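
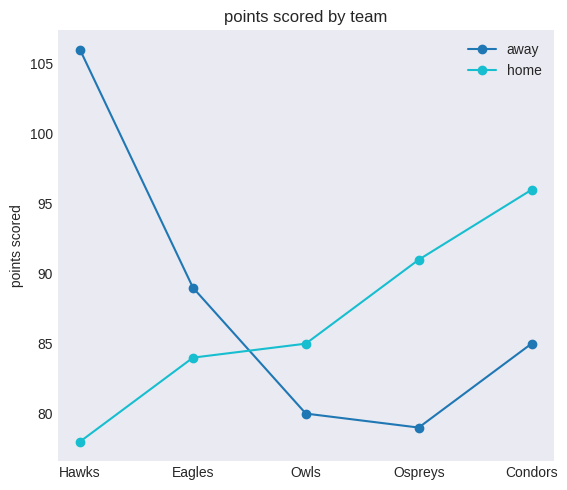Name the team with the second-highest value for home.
Ospreys

Top 3 for home: Condors ≈ 95, Ospreys ≈ 90, Owls ≈ 85.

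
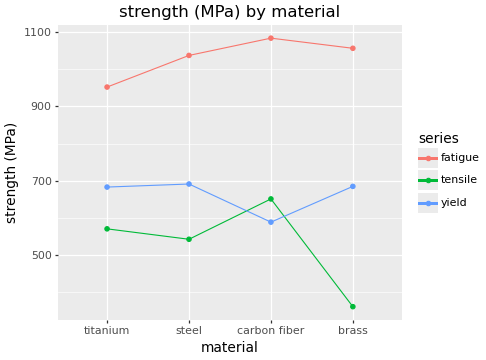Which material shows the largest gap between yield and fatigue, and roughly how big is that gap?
carbon fiber, ≈ 500 MPa

carbon fiber: yield ≈ 600, fatigue ≈ 1100 → gap ≈ 500. Next-largest (brass) is only ≈ 400.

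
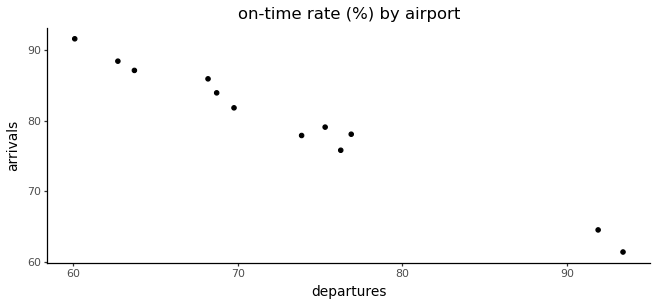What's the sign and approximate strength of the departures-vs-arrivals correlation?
Points are negatively correlated; strong (|r| ≈ 1.0).

negative, strong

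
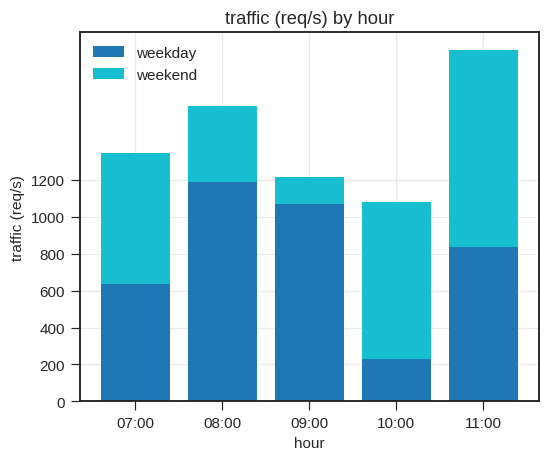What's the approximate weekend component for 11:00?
weekend top ≈ 2000, bottom ≈ 800; segment ≈ 1200.

≈ 1200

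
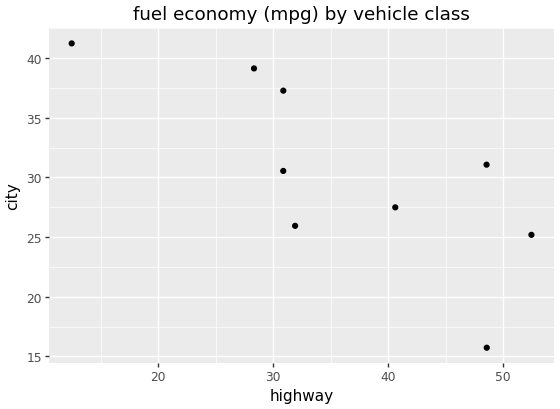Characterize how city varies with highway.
Points are negatively correlated; strong (|r| ≈ 0.8).

negative, strong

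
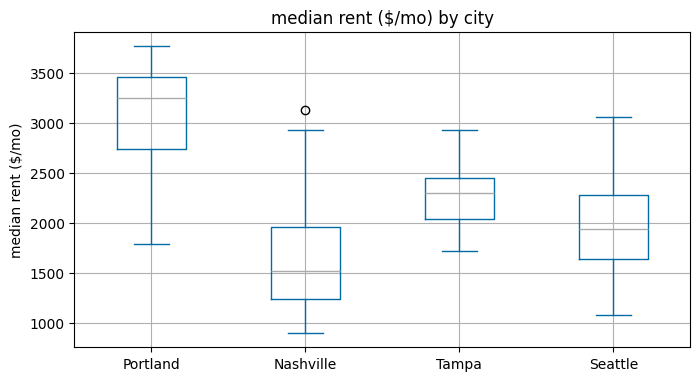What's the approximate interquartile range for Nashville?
Q3 ≈ 2000, Q1 ≈ 1200; IQR ≈ 800.

≈ 800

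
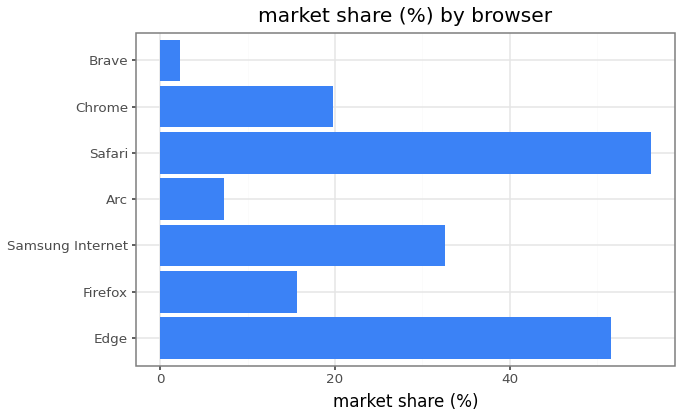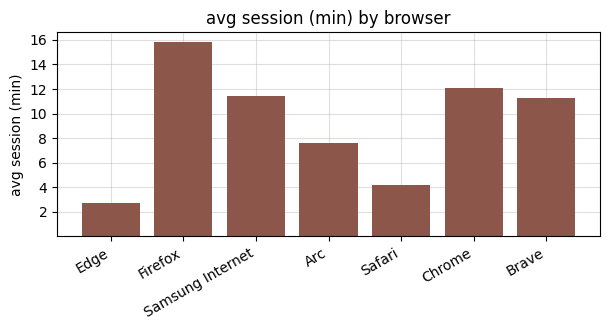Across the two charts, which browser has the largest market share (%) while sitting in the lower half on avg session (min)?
Chart 2 median avg session (min) ≈ 12; below-median browsers: Edge, Arc, Safari. Among those, Safari has the highest market share (%) (≈ 60).

Safari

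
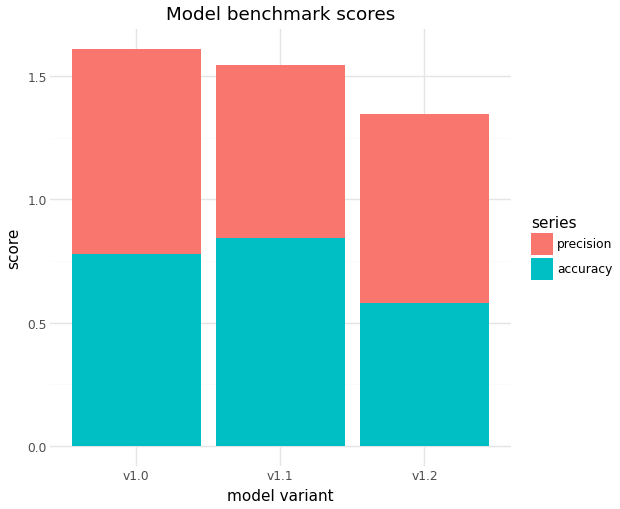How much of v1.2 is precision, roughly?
precision top ≈ 1.4, bottom ≈ 0.6; segment ≈ 0.8.

≈ 0.8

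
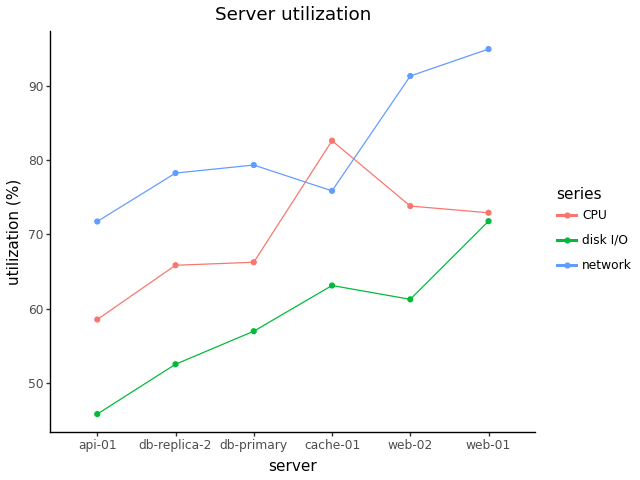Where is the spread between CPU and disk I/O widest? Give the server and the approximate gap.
cache-01, ≈ 20 %

cache-01: CPU ≈ 85, disk I/O ≈ 65 → gap ≈ 20. Next-largest (db-replica-2) is only ≈ 10.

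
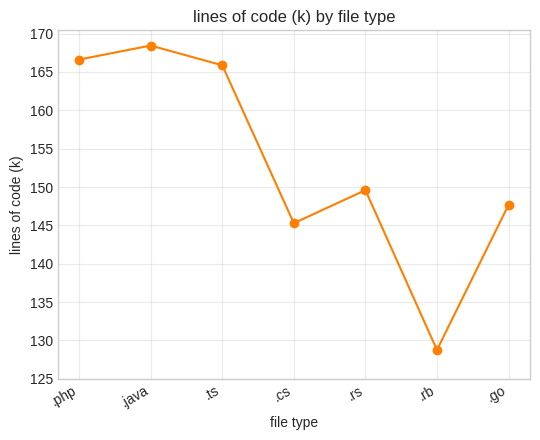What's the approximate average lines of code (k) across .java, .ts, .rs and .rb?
(170 + 165 + 150 + 130) / 4 ≈ 154.

≈ 154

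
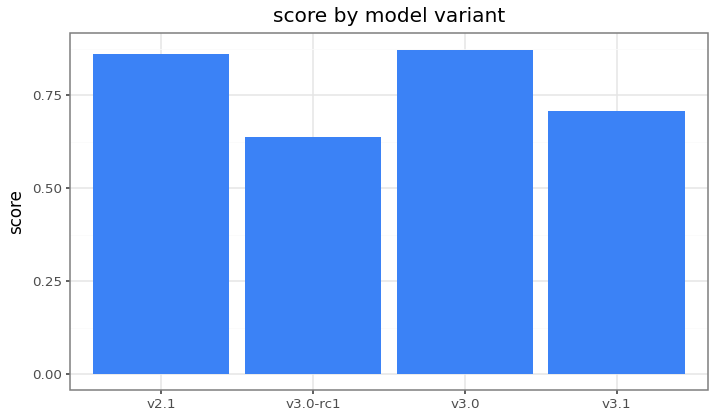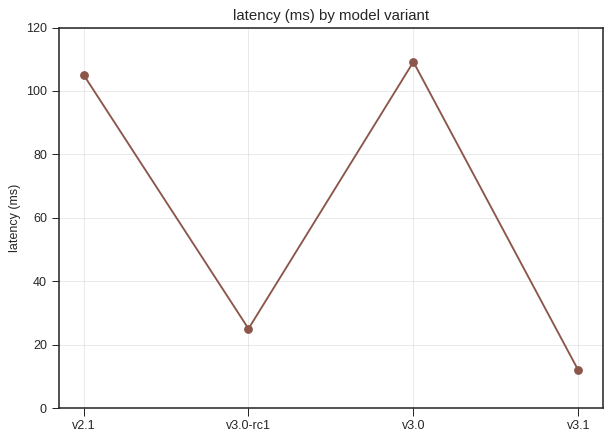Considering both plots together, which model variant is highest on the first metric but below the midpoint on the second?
Chart 2 median latency (ms) ≈ 60; below-median model variants: v3.0-rc1, v3.1. Among those, v3.1 has the highest score (≈ 0.7).

v3.1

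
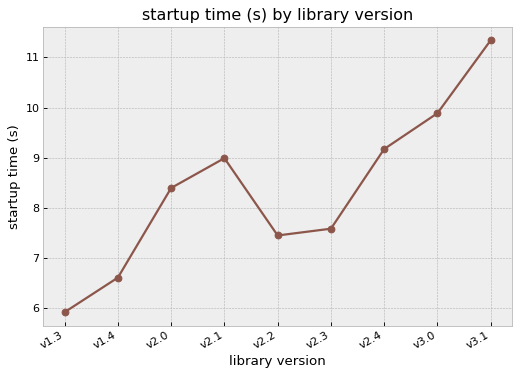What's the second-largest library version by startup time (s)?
Top 3: v3.1 ≈ 11.5, v3.0 ≈ 10.0, v2.4 ≈ 9.0.

v3.0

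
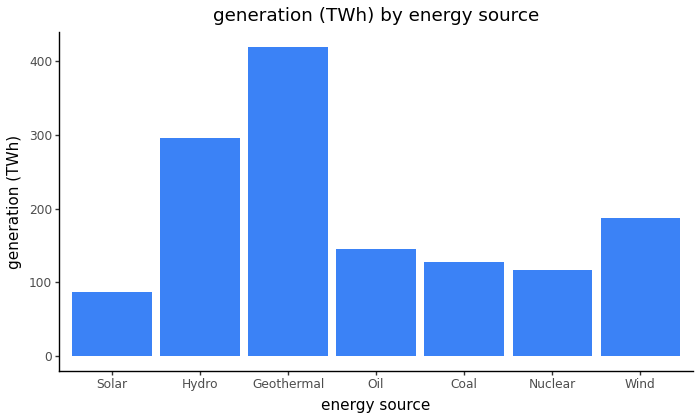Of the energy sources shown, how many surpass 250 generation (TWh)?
Above 250: Hydro, Geothermal.

2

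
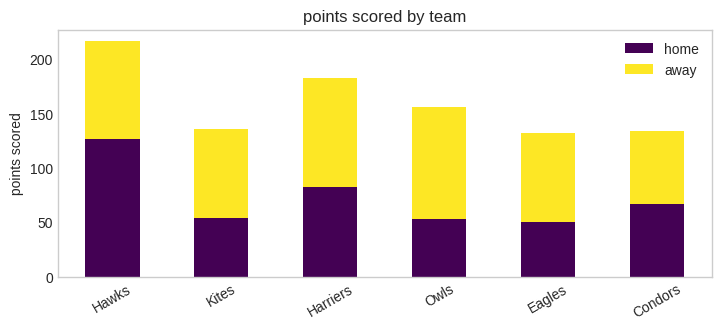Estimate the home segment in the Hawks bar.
≈ 120

home top ≈ 120, bottom ≈ 0; segment ≈ 120.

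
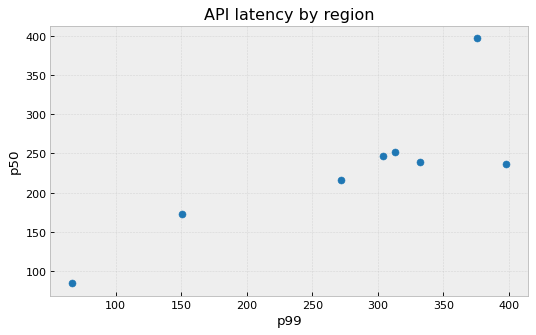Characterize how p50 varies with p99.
Points are positively correlated; strong (|r| ≈ 0.8).

positive, strong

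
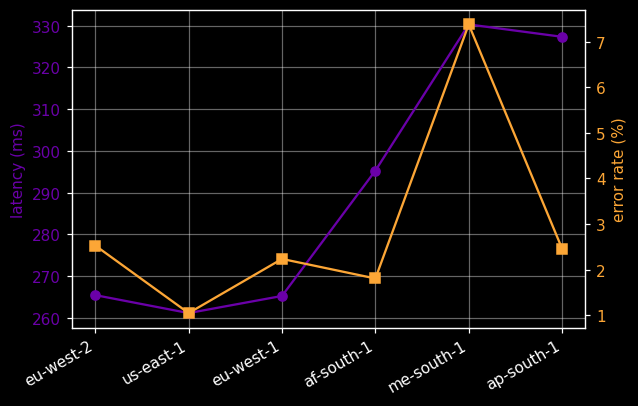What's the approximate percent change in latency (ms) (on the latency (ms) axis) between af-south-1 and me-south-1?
af-south-1 ≈ 300, me-south-1 ≈ 330; (330 − 300) / 300 ≈ +10%.

≈ +10%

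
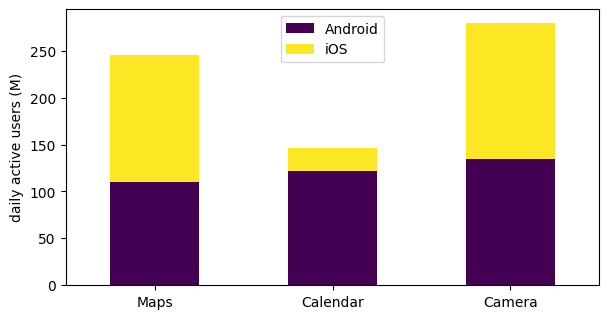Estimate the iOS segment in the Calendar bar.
≈ 25

iOS top ≈ 150, bottom ≈ 125; segment ≈ 25.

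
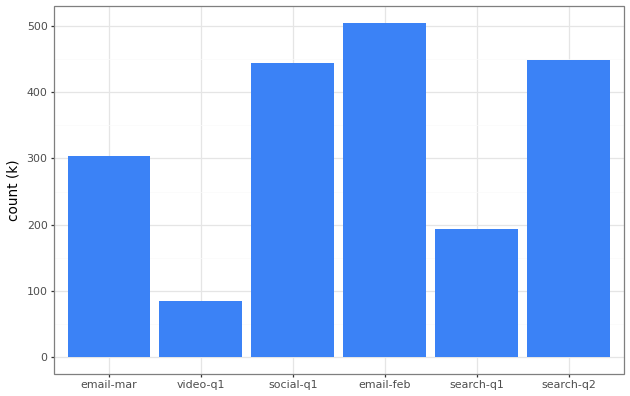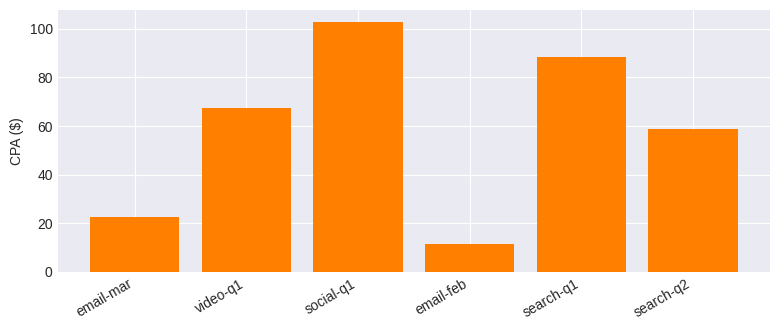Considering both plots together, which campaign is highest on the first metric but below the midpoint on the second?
email-feb

Chart 2 median CPA ($) ≈ 60; below-median campaigns: email-mar, email-feb, search-q2. Among those, email-feb has the highest count (k) (≈ 500).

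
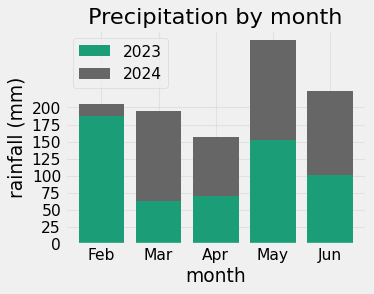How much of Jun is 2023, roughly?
2023 top ≈ 100, bottom ≈ 0; segment ≈ 100.

≈ 100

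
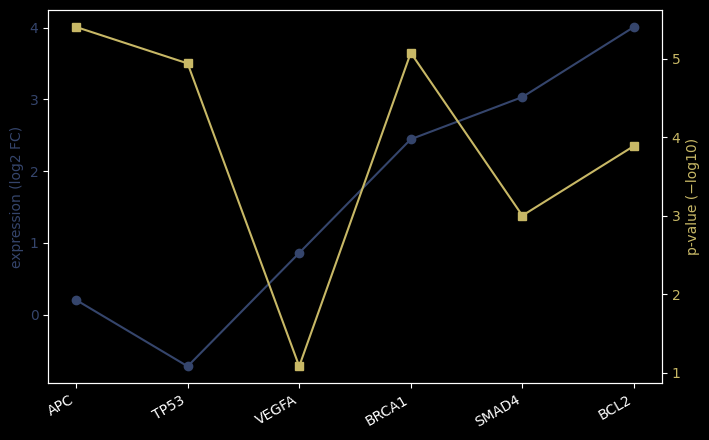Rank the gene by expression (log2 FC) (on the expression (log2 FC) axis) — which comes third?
BRCA1

Top 4 (on the expression (log2 FC) axis): BCL2 ≈ 4.0, SMAD4 ≈ 3.0, BRCA1 ≈ 2.5, VEGFA ≈ 1.0.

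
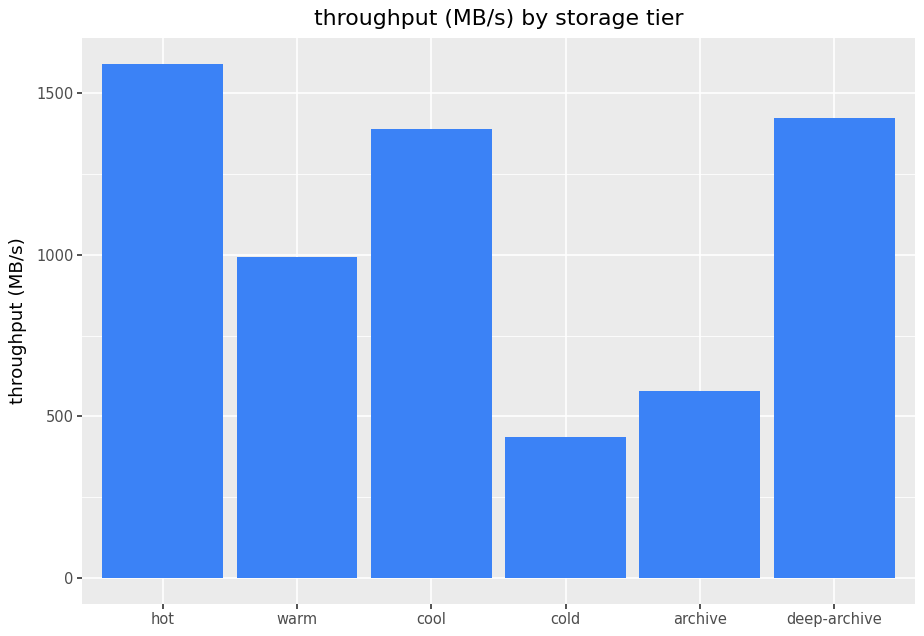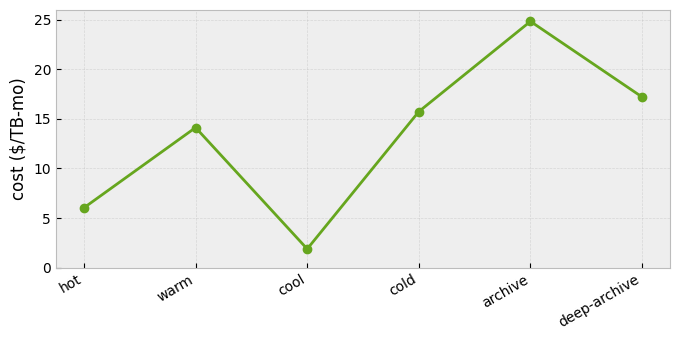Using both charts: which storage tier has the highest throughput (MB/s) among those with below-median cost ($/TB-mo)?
hot

Chart 2 median cost ($/TB-mo) ≈ 15; below-median storage tiers: hot, warm, cool. Among those, hot has the highest throughput (MB/s) (≈ 1600).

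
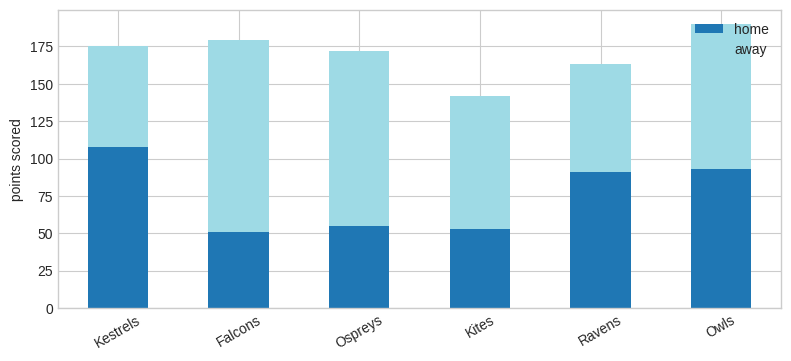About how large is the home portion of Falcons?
home top ≈ 60, bottom ≈ 0; segment ≈ 60.

≈ 60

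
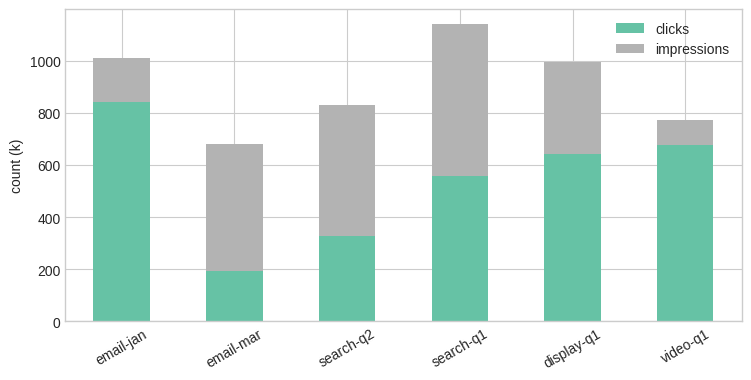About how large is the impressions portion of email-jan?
impressions top ≈ 1000, bottom ≈ 800; segment ≈ 200.

≈ 200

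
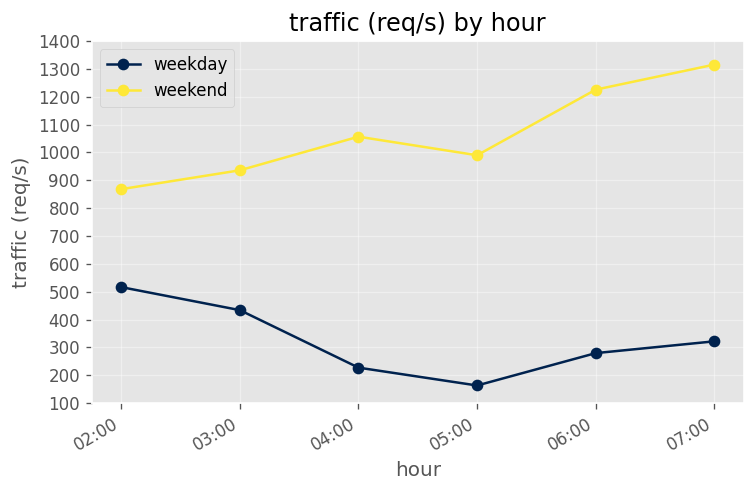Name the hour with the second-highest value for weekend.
06:00

Top 3 for weekend: 07:00 ≈ 1300, 06:00 ≈ 1200, 04:00 ≈ 1100.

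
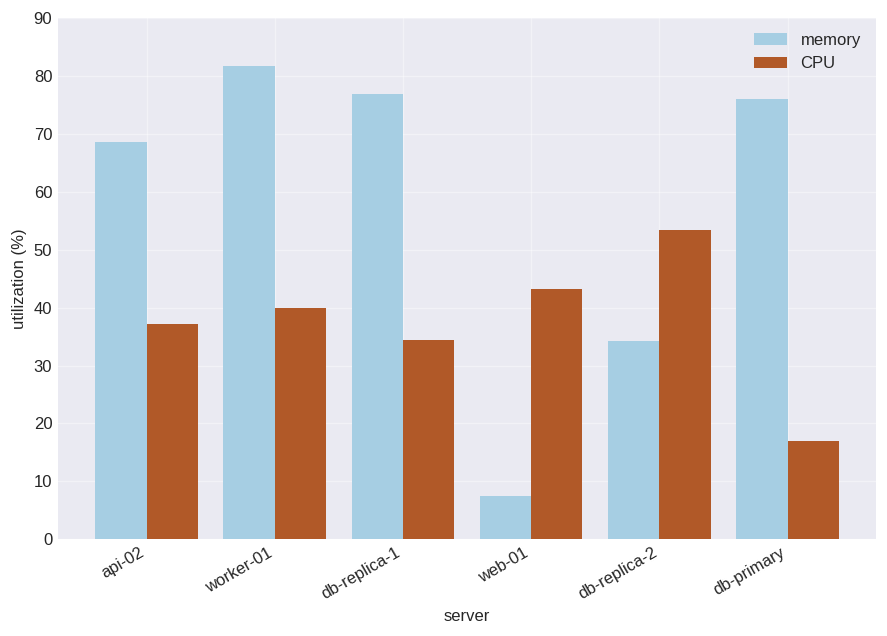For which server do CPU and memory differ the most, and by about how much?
db-primary: CPU ≈ 20, memory ≈ 80 → gap ≈ 60. Next-largest (db-replica-1) is only ≈ 50.

db-primary, ≈ 60 %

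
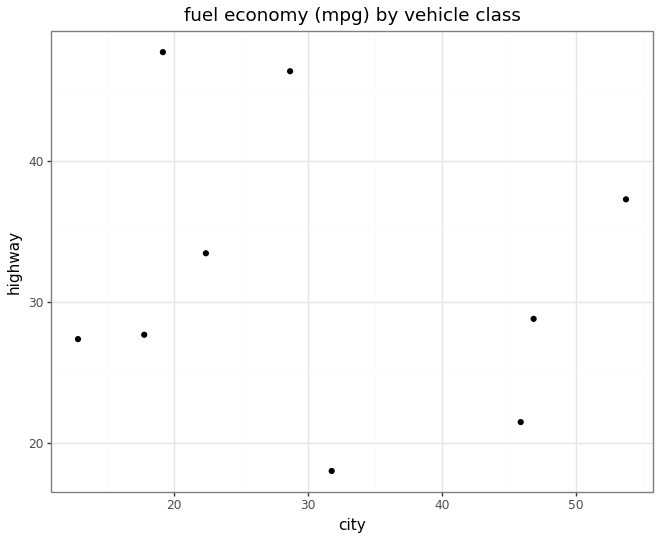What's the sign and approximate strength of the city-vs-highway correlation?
Points are roughly uncorrelated; weak (|r| ≈ 0.2).

no clear correlation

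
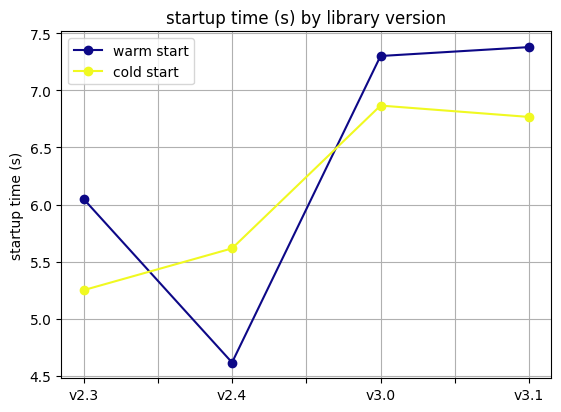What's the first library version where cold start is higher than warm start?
v2.4

v2.3: cold start ≈ 5.5 vs warm start ≈ 6.0 (not yet); v2.4: cold start ≈ 5.5 vs warm start ≈ 4.5 (first crossover).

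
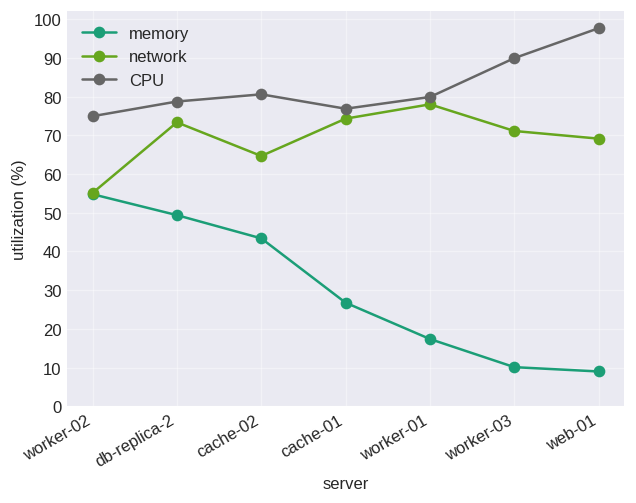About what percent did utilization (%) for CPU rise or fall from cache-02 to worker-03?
≈ +12.5%

cache-02 ≈ 80, worker-03 ≈ 90; (90 − 80) / 80 ≈ +12.5%.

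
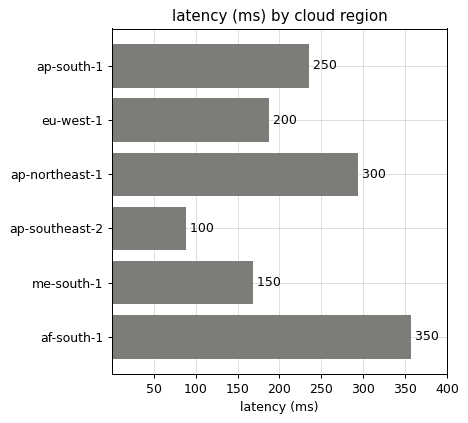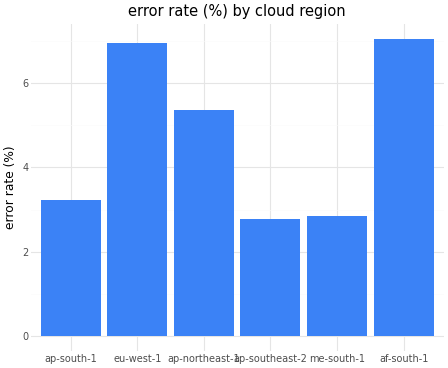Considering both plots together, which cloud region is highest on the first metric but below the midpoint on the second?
ap-south-1

Chart 2 median error rate (%) ≈ 4; below-median cloud regions: ap-south-1, ap-southeast-2, me-south-1. Among those, ap-south-1 has the highest latency (ms) (≈ 250).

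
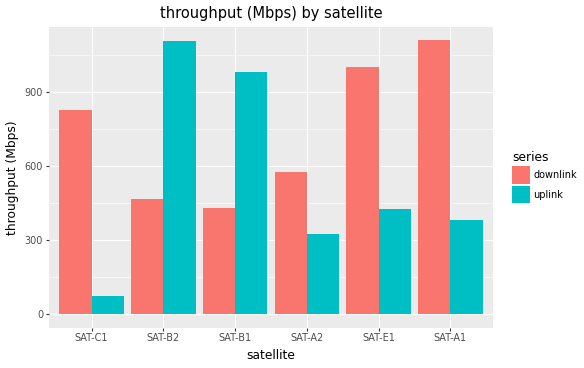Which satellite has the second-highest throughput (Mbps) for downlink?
SAT-E1

Top 3 for downlink: SAT-A1 ≈ 1100, SAT-E1 ≈ 1000, SAT-C1 ≈ 800.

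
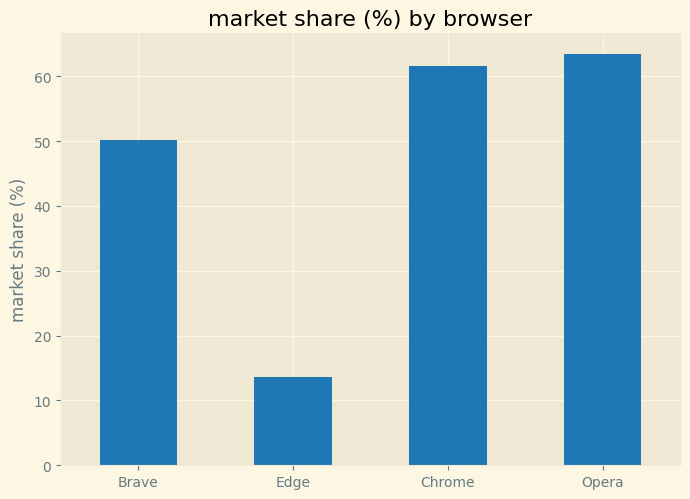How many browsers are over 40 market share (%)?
Above 40: Brave, Chrome, Opera.

3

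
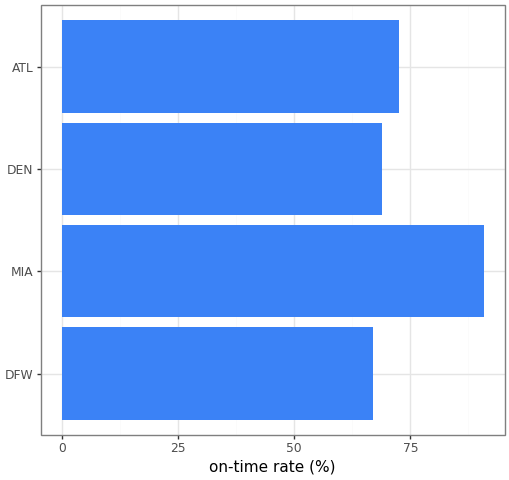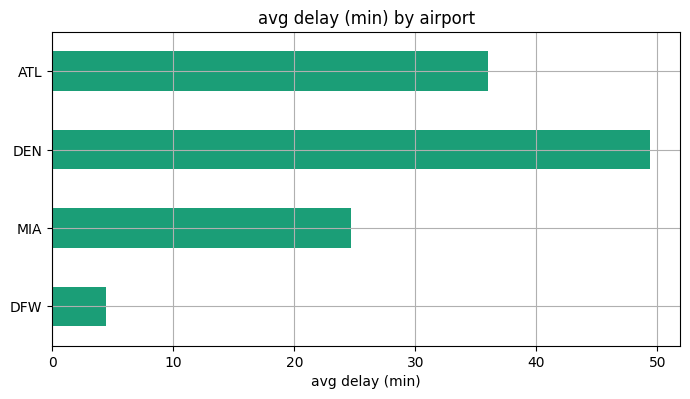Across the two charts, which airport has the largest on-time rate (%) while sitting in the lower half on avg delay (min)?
Chart 2 median avg delay (min) ≈ 30; below-median airports: DFW, MIA. Among those, MIA has the highest on-time rate (%) (≈ 90).

MIA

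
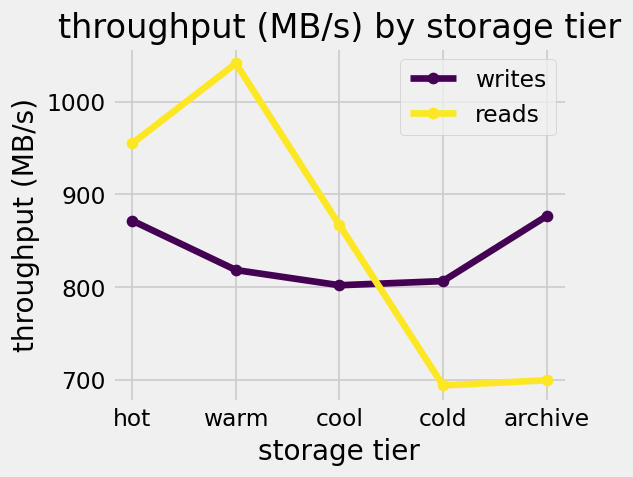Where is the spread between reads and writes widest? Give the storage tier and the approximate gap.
warm: reads ≈ 1050, writes ≈ 800 → gap ≈ 250. Next-largest (archive) is only ≈ 200.

warm, ≈ 250 MB/s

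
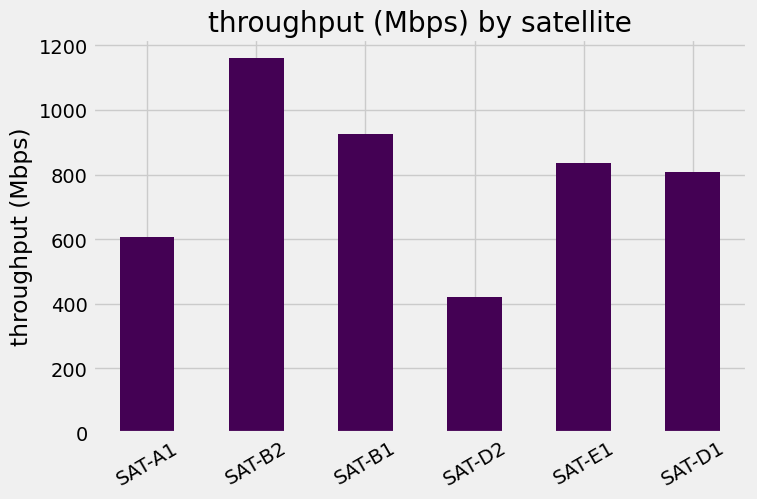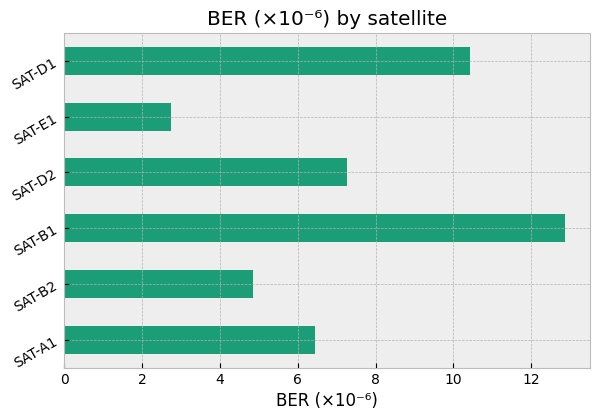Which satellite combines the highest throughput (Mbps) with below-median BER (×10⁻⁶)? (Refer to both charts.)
Chart 2 median BER (×10⁻⁶) ≈ 6; below-median satellites: SAT-A1, SAT-B2, SAT-E1. Among those, SAT-B2 has the highest throughput (Mbps) (≈ 1200).

SAT-B2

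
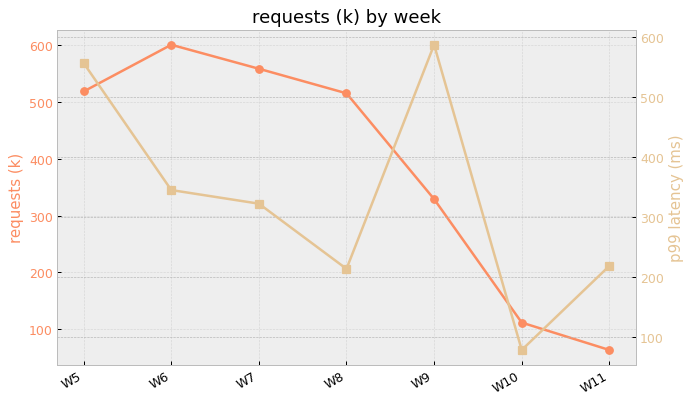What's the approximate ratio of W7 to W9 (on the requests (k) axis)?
≈ 1.57×

W7 ≈ 550, W9 ≈ 350; 550/350 ≈ 1.57.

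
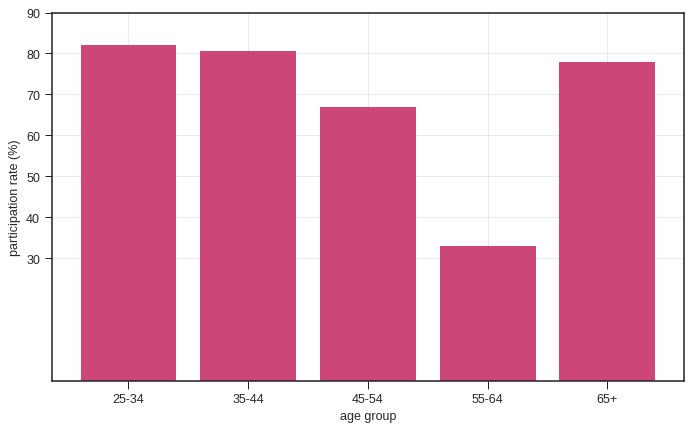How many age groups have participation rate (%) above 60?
4

Above 60: 25-34, 35-44, 45-54, 65+.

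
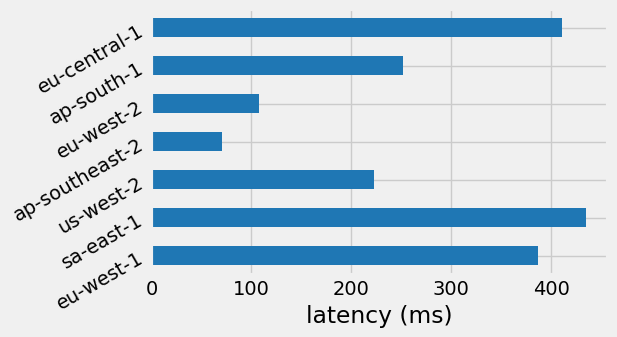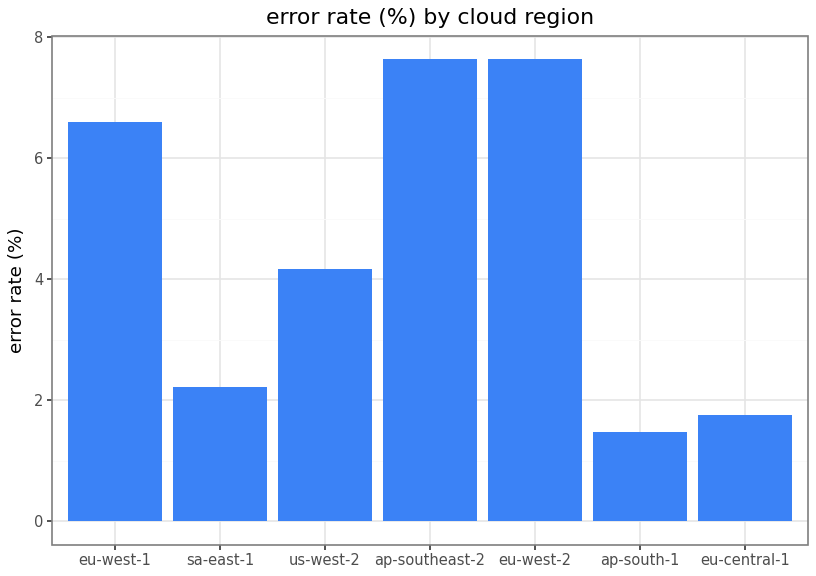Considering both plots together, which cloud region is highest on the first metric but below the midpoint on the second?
sa-east-1

Chart 2 median error rate (%) ≈ 4; below-median cloud regions: sa-east-1, ap-south-1, eu-central-1. Among those, sa-east-1 has the highest latency (ms) (≈ 450).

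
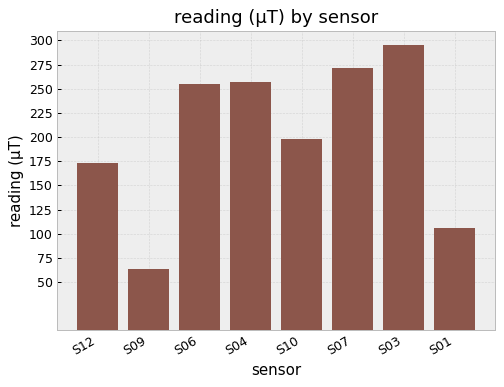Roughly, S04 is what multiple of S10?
S04 ≈ 250, S10 ≈ 200; 250/200 ≈ 1.25.

≈ 1.25×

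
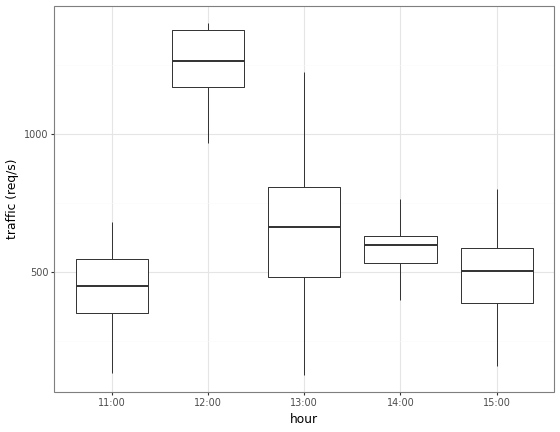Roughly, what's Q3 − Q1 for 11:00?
≈ 200

Q3 ≈ 500, Q1 ≈ 300; IQR ≈ 200.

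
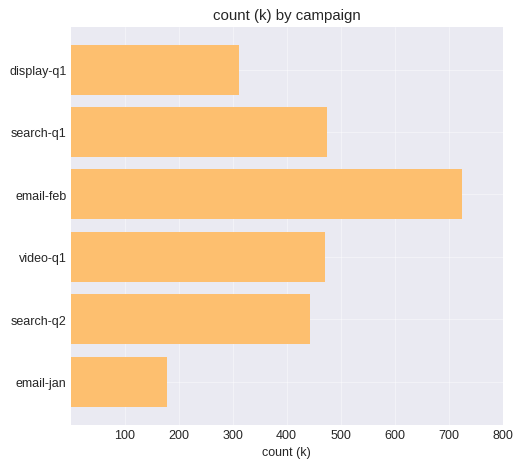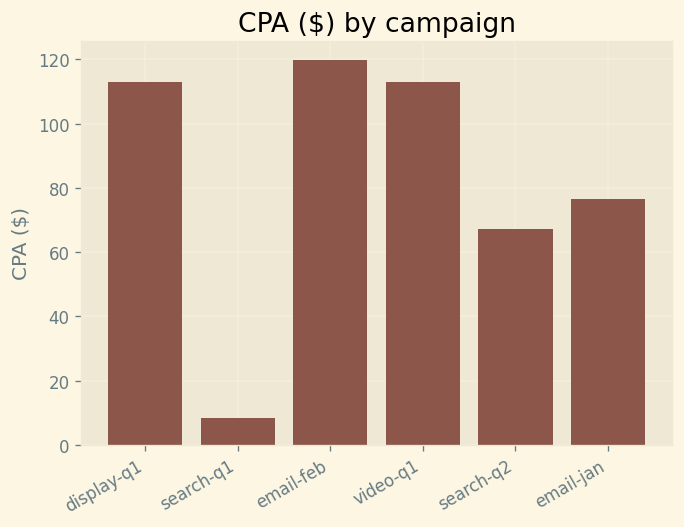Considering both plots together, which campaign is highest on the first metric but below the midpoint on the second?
Chart 2 median CPA ($) ≈ 100; below-median campaigns: search-q1, search-q2, email-jan. Among those, search-q1 has the highest count (k) (≈ 500).

search-q1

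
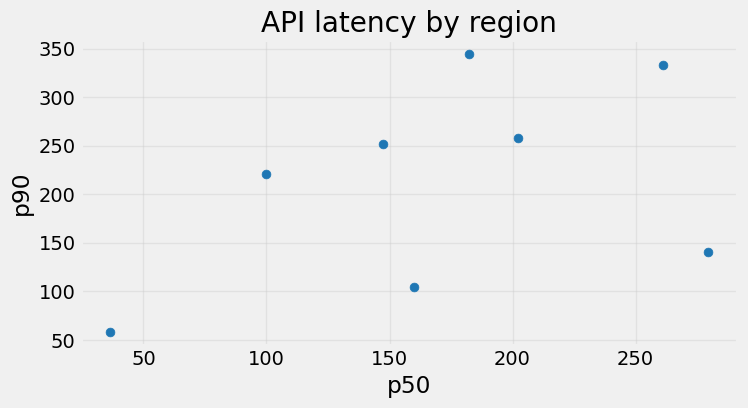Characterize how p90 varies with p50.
positive, moderate

Points are positively correlated; moderate (|r| ≈ 0.5).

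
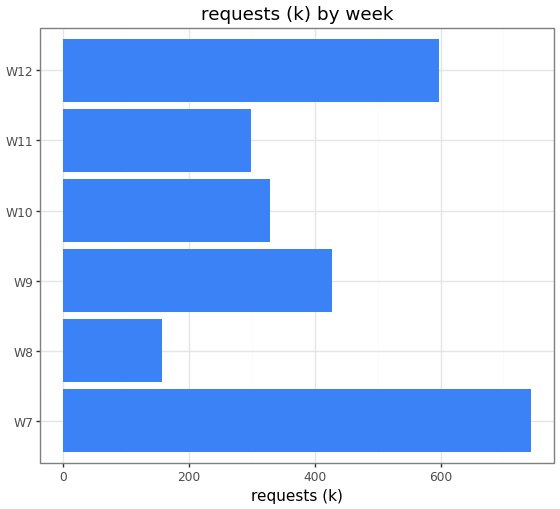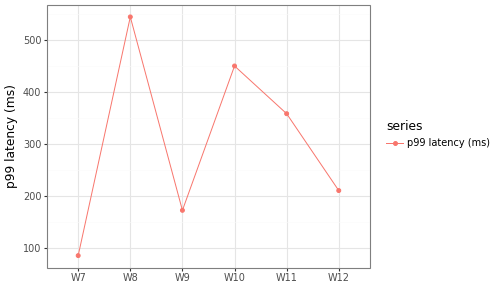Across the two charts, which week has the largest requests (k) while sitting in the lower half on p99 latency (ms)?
Chart 2 median p99 latency (ms) ≈ 300; below-median weeks: W7, W9, W12. Among those, W7 has the highest requests (k) (≈ 700).

W7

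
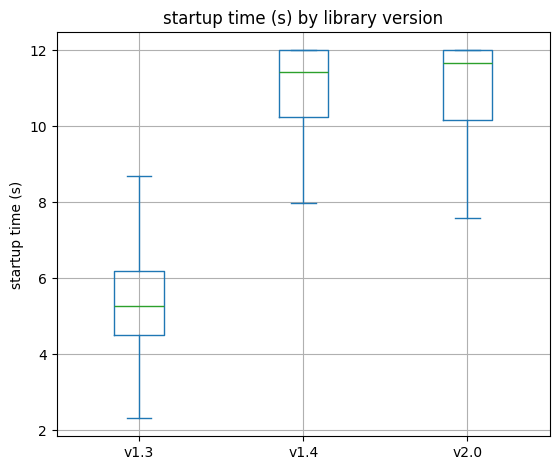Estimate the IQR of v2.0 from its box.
≈ 2.0

Q3 ≈ 12.0, Q1 ≈ 10.0; IQR ≈ 2.0.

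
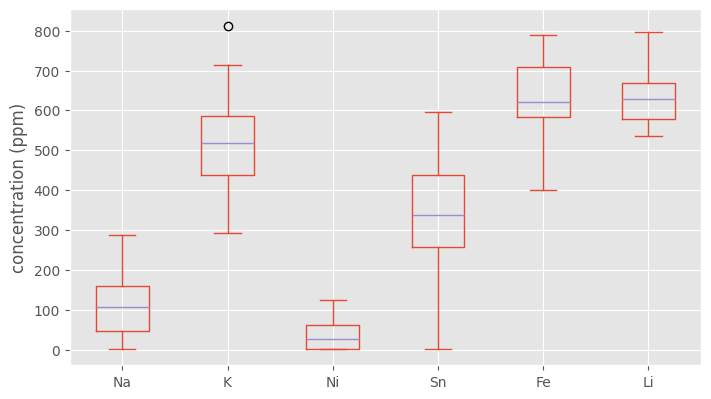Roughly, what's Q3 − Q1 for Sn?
≈ 200

Q3 ≈ 450, Q1 ≈ 250; IQR ≈ 200.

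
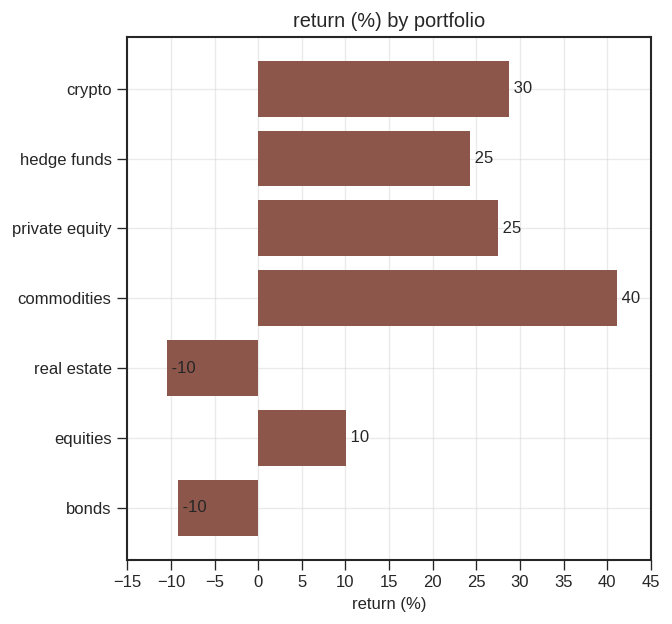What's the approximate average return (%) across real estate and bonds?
(-10 + -10) / 2 ≈ -10.

≈ -10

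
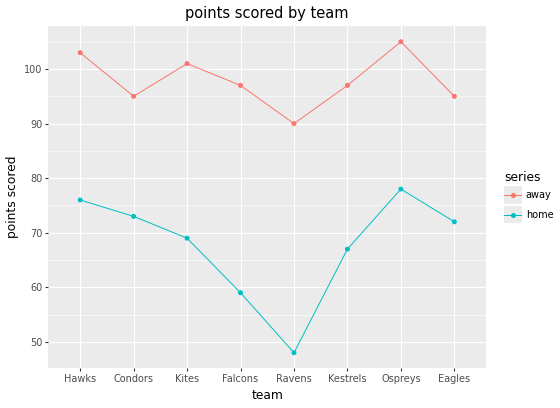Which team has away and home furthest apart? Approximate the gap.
Ravens, ≈ 40

Ravens: away ≈ 90, home ≈ 50 → gap ≈ 40. Next-largest (Falcons) is only ≈ 35.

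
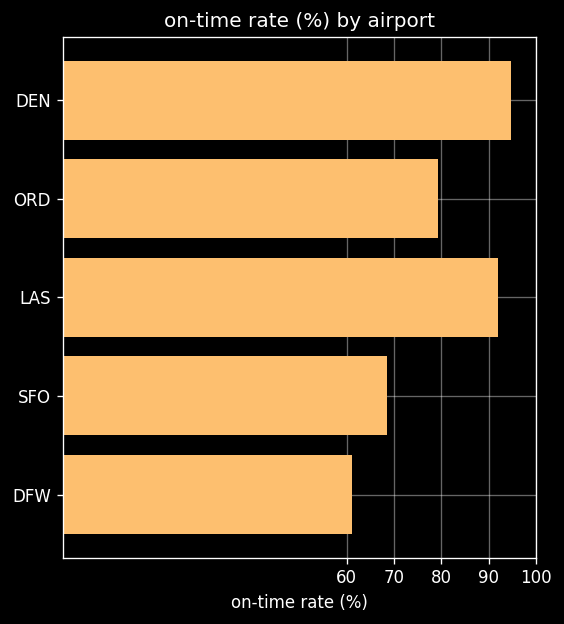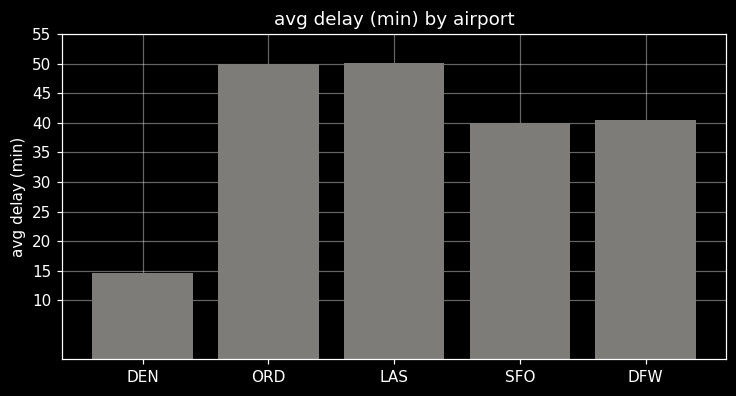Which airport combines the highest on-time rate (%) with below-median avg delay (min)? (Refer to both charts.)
Chart 2 median avg delay (min) ≈ 40; below-median airports: DEN, SFO. Among those, DEN has the highest on-time rate (%) (≈ 90).

DEN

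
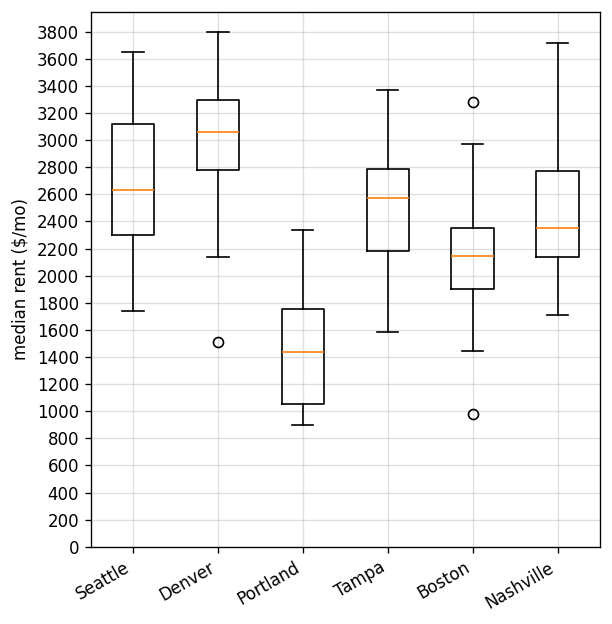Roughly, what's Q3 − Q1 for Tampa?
≈ 600

Q3 ≈ 2800, Q1 ≈ 2200; IQR ≈ 600.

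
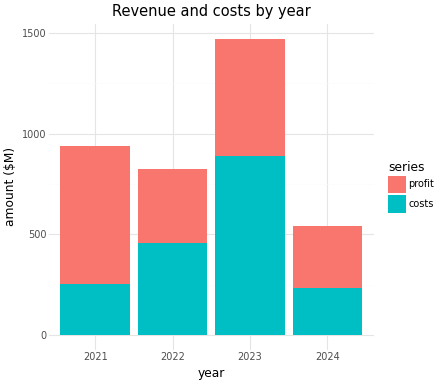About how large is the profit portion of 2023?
profit top ≈ 1400, bottom ≈ 800; segment ≈ 600.

≈ 600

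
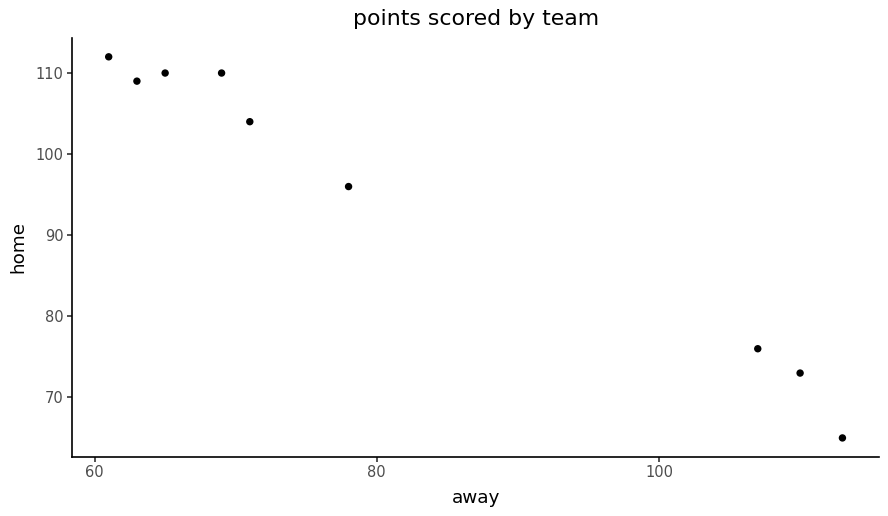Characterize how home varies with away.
negative, strong

Points are negatively correlated; strong (|r| ≈ 1.0).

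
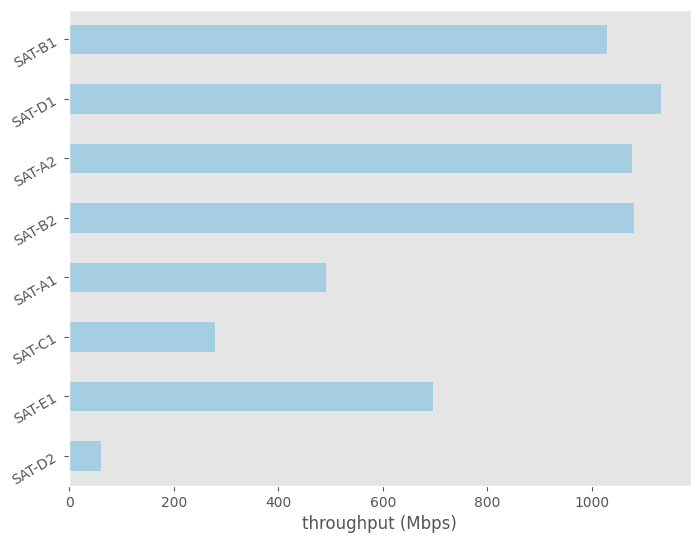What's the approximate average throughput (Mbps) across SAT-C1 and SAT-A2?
≈ 700

(300 + 1100) / 2 ≈ 700.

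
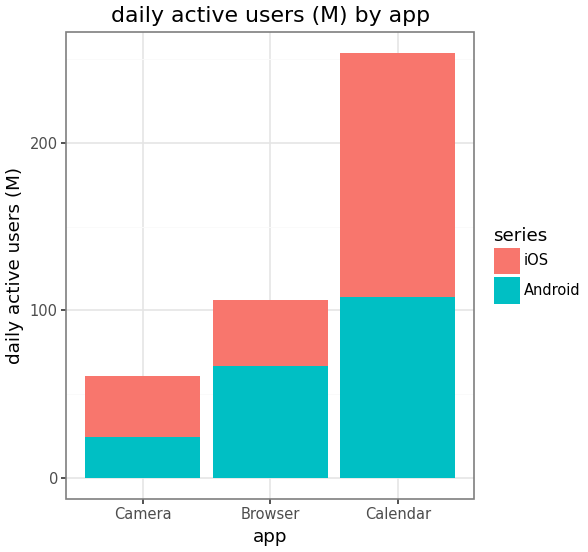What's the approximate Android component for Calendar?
≈ 100

Android top ≈ 100, bottom ≈ 0; segment ≈ 100.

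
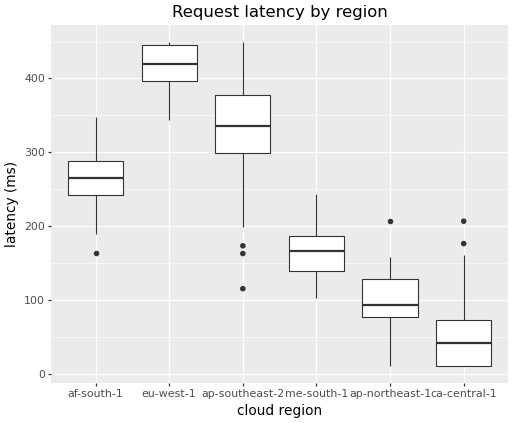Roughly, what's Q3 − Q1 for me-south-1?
Q3 ≈ 200, Q1 ≈ 150; IQR ≈ 50.

≈ 50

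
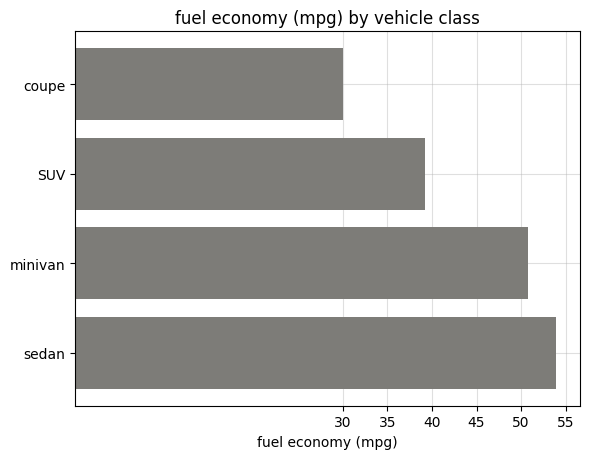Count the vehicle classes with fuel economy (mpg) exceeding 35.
Above 35: SUV, minivan, sedan.

3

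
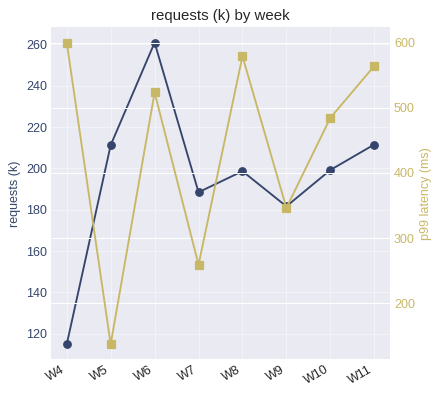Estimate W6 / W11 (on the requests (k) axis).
W6 ≈ 260, W11 ≈ 220; 260/220 ≈ 1.18.

≈ 1.18×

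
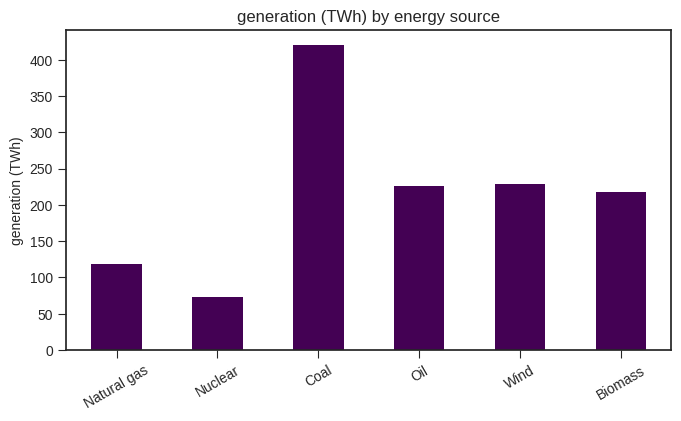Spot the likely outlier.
Coal

Coal ≈ 400; the rest sit between ≈ 50 and ≈ 250.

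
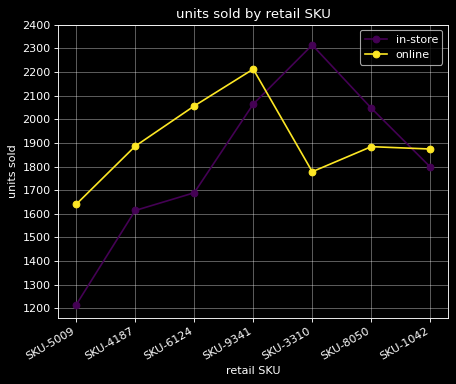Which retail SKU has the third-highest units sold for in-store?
SKU-8050

Top 4 for in-store: SKU-3310 ≈ 2300, SKU-9341 ≈ 2100, SKU-8050 ≈ 2000, SKU-1042 ≈ 1800.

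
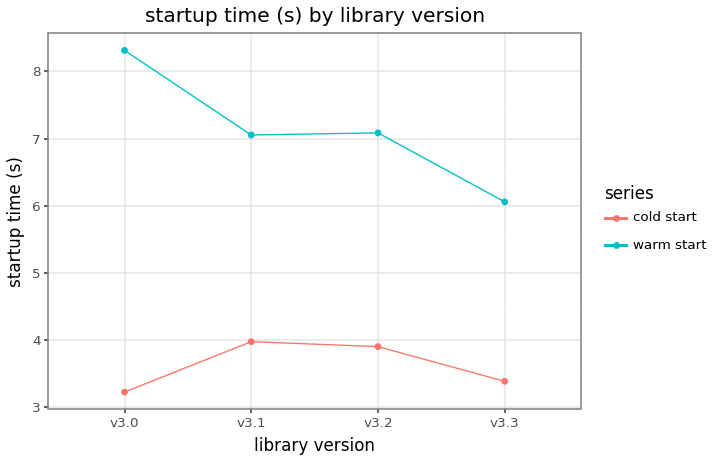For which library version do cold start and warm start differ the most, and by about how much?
v3.0: cold start ≈ 3.0, warm start ≈ 8.5 → gap ≈ 5.5. Next-largest (v3.2) is only ≈ 3.0.

v3.0, ≈ 5.5 s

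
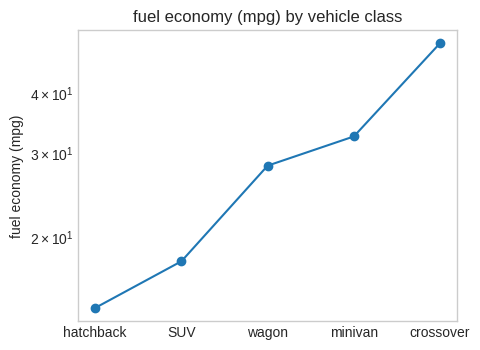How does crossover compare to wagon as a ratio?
≈ 1.67×

crossover ≈ 50, wagon ≈ 30; 50/30 ≈ 1.67.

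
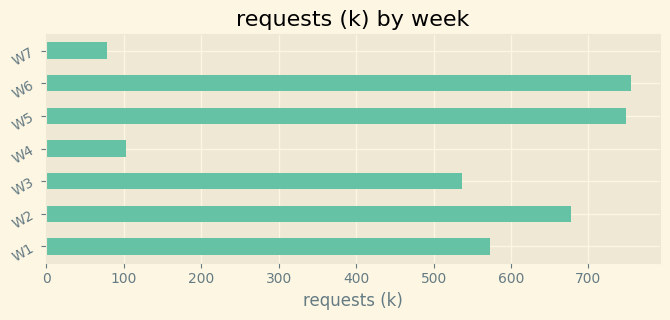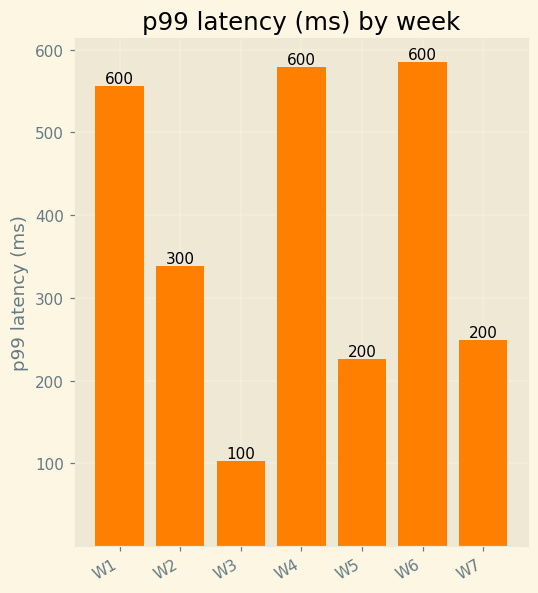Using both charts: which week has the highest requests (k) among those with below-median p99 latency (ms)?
W5

Chart 2 median p99 latency (ms) ≈ 300; below-median weeks: W3, W5, W7. Among those, W5 has the highest requests (k) (≈ 700).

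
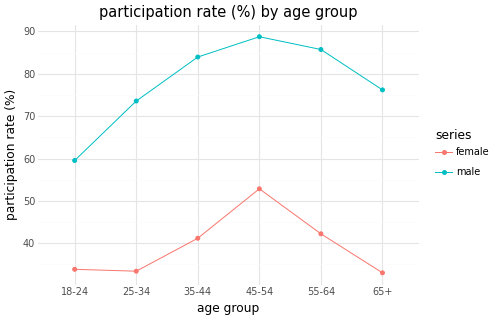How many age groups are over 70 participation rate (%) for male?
Above 70: 25-34, 35-44, 45-54, 55-64, 65+.

5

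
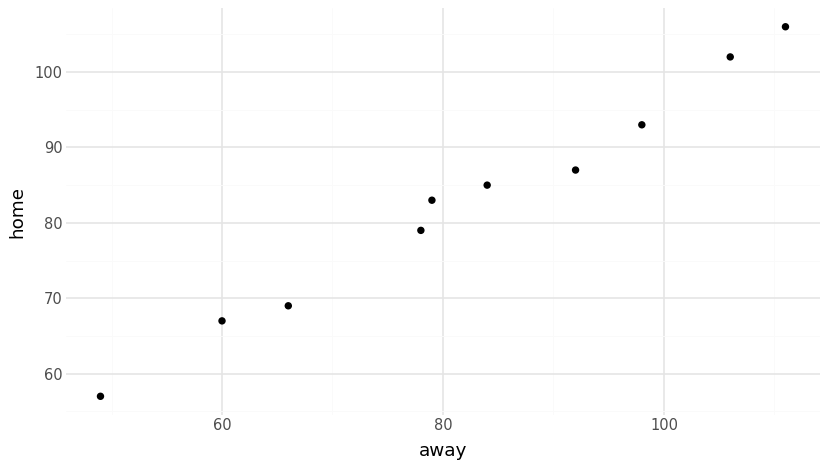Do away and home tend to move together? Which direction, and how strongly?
positive, strong

Points are positively correlated; strong (|r| ≈ 1.0).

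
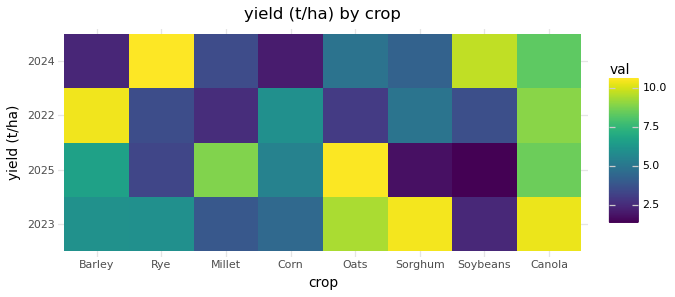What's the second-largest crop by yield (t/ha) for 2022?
Top 3 for 2022: Barley ≈ 10, Canola ≈ 9, Corn ≈ 6.

Canola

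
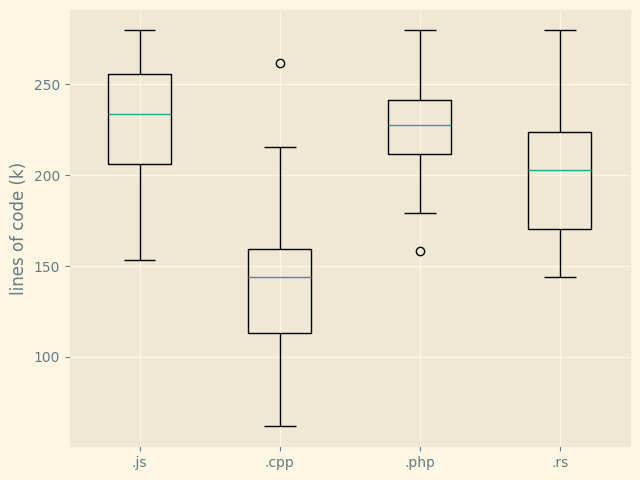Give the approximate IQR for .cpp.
≈ 50

Q3 ≈ 160, Q1 ≈ 110; IQR ≈ 50.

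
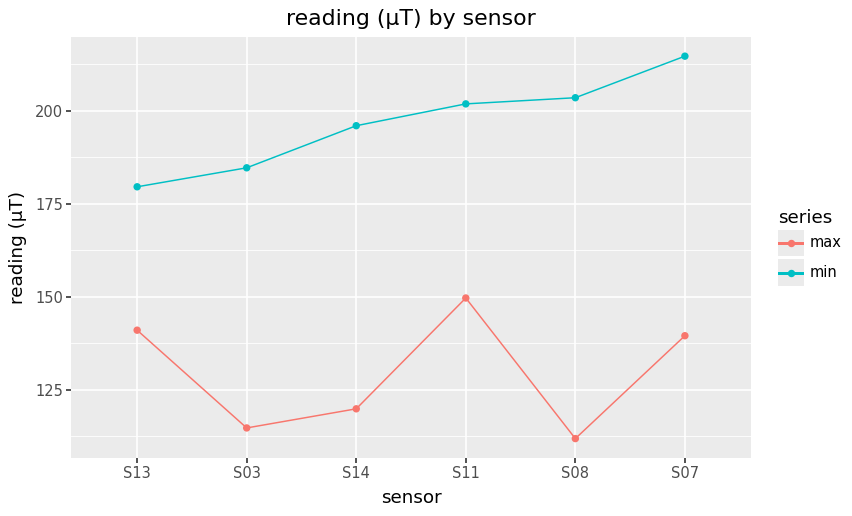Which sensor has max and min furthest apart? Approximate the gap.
S08, ≈ 90 µT

S08: max ≈ 110, min ≈ 200 → gap ≈ 90. Next-largest (S14) is only ≈ 80.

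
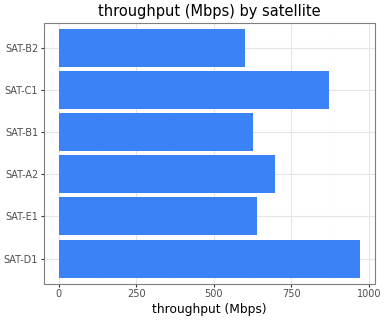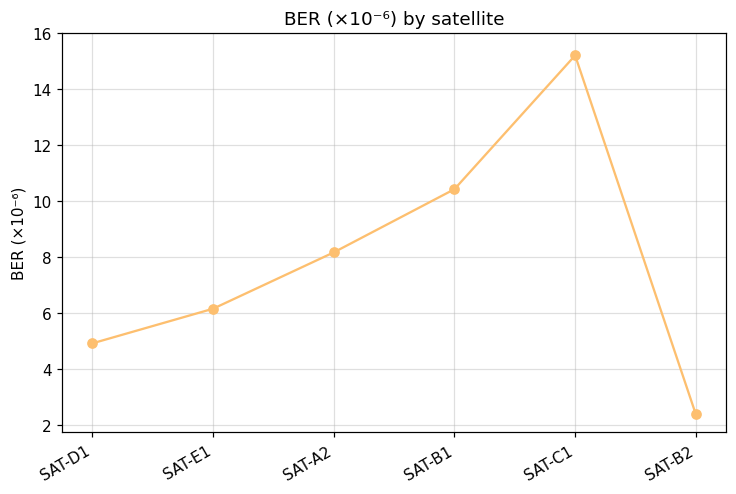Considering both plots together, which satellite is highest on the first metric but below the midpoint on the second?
Chart 2 median BER (×10⁻⁶) ≈ 8; below-median satellites: SAT-D1, SAT-E1, SAT-B2. Among those, SAT-D1 has the highest throughput (Mbps) (≈ 1000).

SAT-D1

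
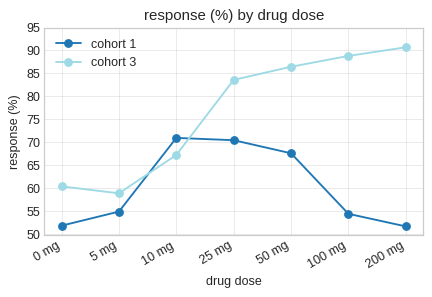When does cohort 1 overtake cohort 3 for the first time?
10 mg

5 mg: cohort 1 ≈ 55 vs cohort 3 ≈ 60 (not yet); 10 mg: cohort 1 ≈ 70 vs cohort 3 ≈ 65 (first crossover).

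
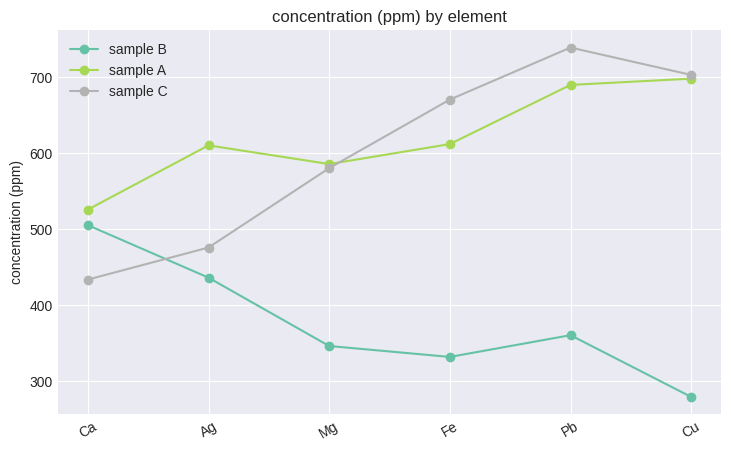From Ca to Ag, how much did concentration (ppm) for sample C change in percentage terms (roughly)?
Ca ≈ 450, Ag ≈ 500; (500 − 450) / 450 ≈ +11.1%.

≈ +11.1%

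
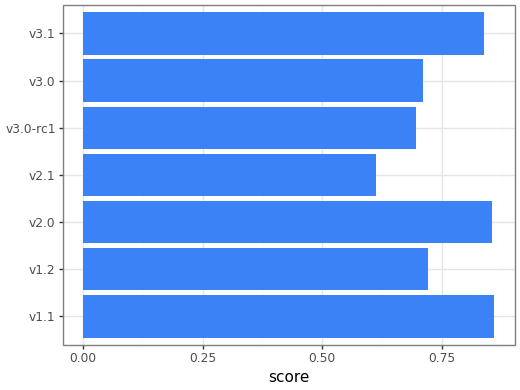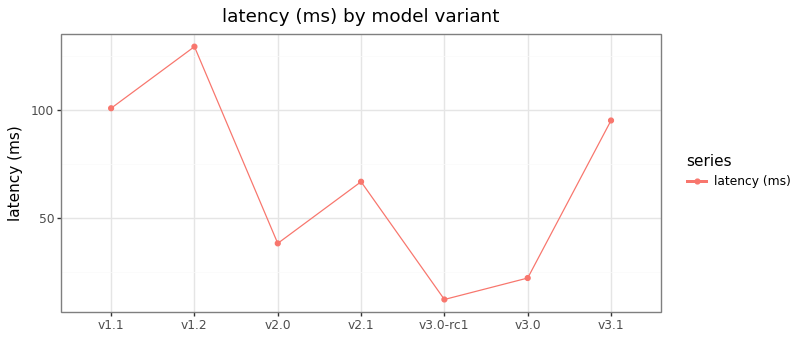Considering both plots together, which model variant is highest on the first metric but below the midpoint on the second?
Chart 2 median latency (ms) ≈ 60; below-median model variants: v2.0, v3.0-rc1, v3.0. Among those, v2.0 has the highest score (≈ 0.9).

v2.0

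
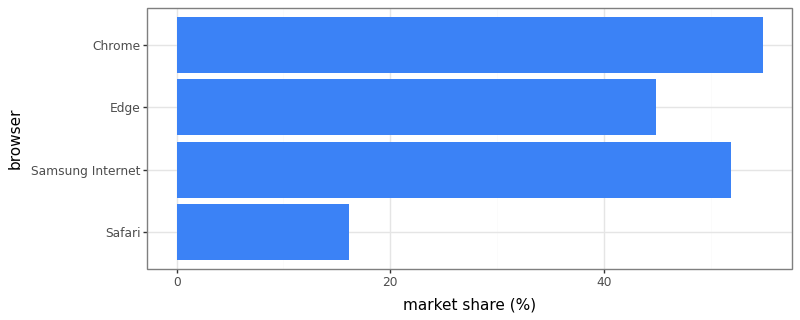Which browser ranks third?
Top 4: Chrome ≈ 55, Samsung Internet ≈ 50, Edge ≈ 45, Safari ≈ 15.

Edge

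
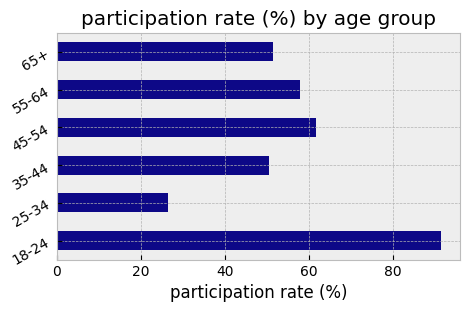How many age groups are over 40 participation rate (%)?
5

Above 40: 18-24, 35-44, 45-54, 55-64, 65+.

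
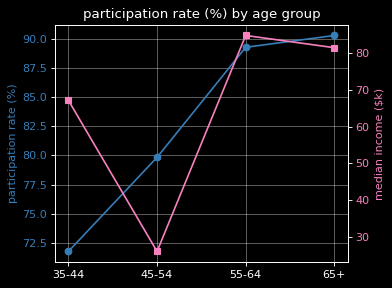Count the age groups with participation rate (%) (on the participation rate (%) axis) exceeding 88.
2

Above 88: 55-64, 65+.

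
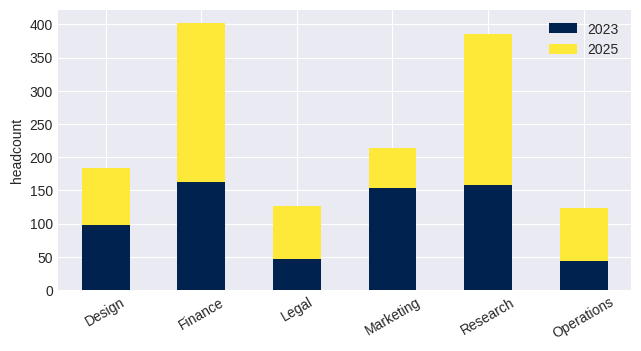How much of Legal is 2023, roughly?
2023 top ≈ 50, bottom ≈ 0; segment ≈ 50.

≈ 50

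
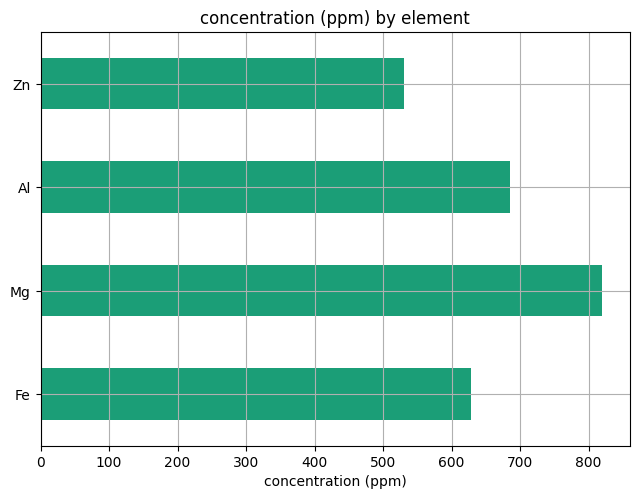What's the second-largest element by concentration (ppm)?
Top 3: Mg ≈ 800, Al ≈ 700, Fe ≈ 600.

Al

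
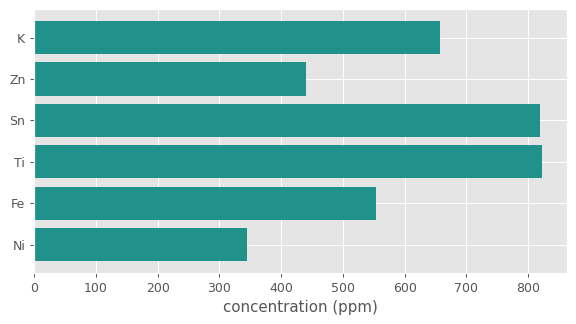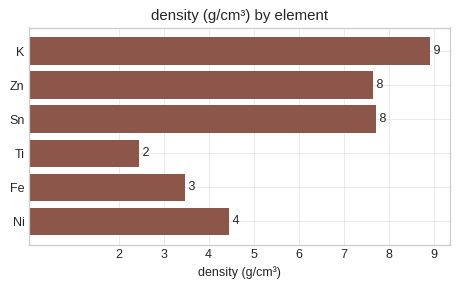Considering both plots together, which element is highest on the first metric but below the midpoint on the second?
Chart 2 median density (g/cm³) ≈ 6; below-median elements: Ti, Fe, Ni. Among those, Ti has the highest concentration (ppm) (≈ 800).

Ti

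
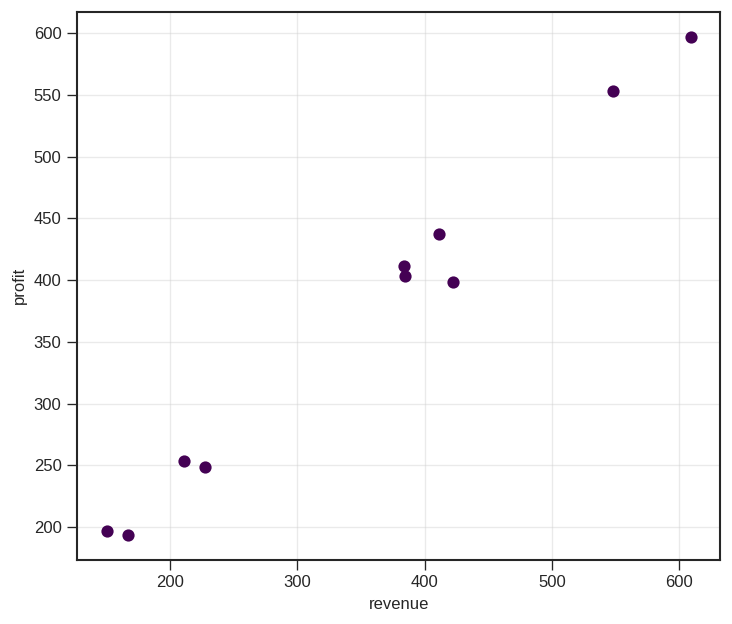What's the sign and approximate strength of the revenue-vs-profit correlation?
Points are positively correlated; strong (|r| ≈ 1.0).

positive, strong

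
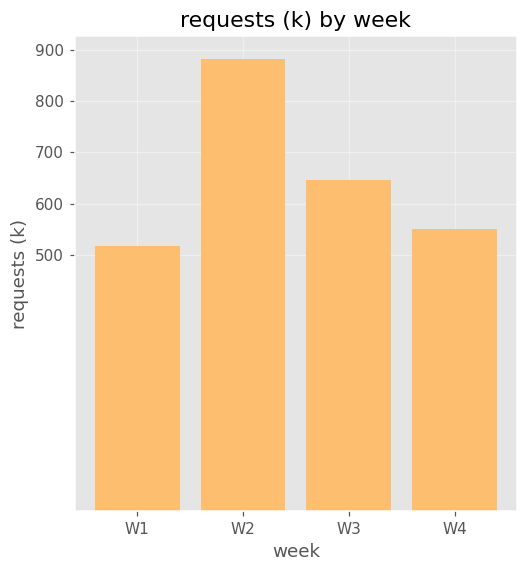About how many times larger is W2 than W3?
≈ 1.5×

W2 ≈ 900, W3 ≈ 600; 900/600 ≈ 1.5.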